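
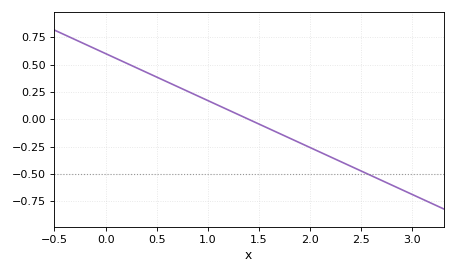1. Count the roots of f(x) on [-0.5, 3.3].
1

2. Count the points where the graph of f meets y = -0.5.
1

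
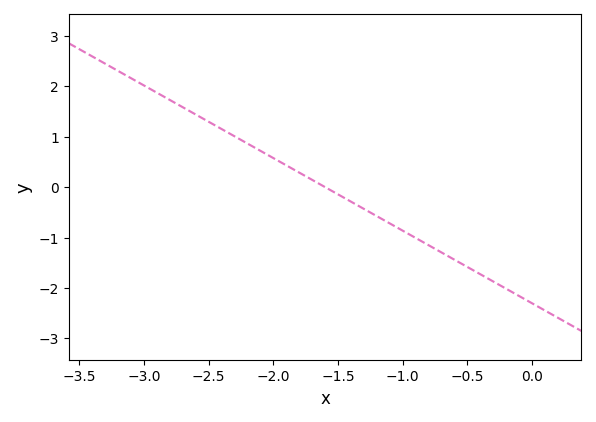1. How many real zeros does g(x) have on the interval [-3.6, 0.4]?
1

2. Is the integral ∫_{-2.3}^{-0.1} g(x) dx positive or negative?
negative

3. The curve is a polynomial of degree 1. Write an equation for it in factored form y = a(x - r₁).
y = -1.44(x + 1.6)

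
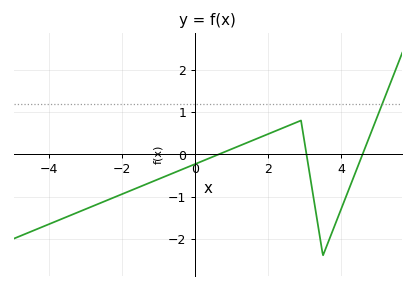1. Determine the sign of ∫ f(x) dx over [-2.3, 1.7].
negative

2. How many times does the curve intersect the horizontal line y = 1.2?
1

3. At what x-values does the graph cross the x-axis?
0.6, 3, 4.6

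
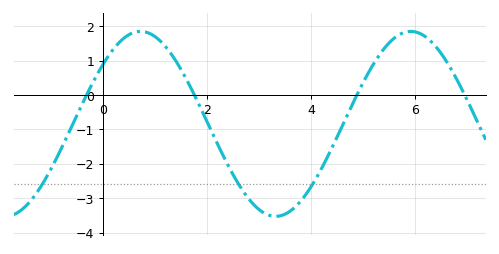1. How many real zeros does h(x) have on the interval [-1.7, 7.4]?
4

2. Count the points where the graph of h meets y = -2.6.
3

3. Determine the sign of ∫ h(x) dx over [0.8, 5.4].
negative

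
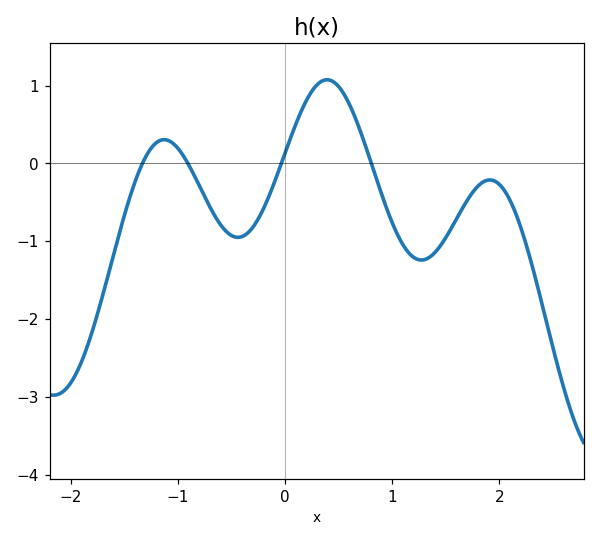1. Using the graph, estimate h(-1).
0.2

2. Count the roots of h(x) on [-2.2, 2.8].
4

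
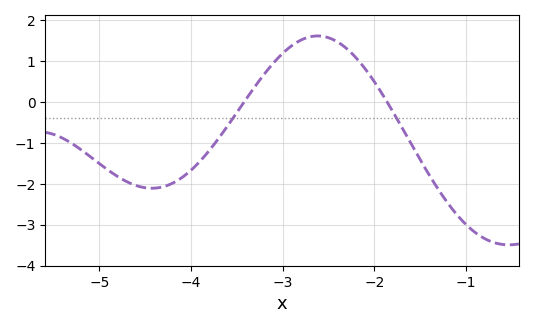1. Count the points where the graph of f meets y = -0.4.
2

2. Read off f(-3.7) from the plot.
-0.893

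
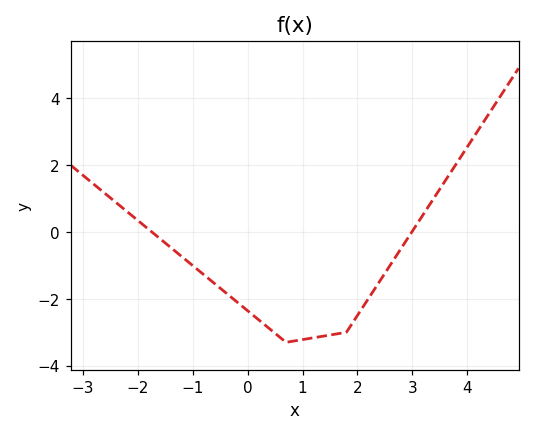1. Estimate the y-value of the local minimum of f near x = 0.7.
-3.2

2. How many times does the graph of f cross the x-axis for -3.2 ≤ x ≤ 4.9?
2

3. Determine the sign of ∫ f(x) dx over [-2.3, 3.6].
negative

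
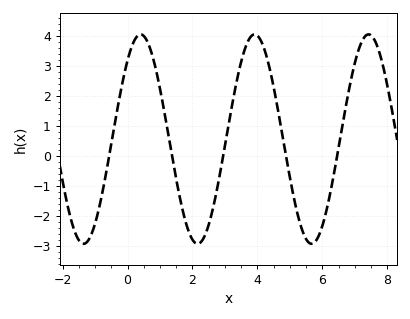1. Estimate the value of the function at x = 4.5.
2.3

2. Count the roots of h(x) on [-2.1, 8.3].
5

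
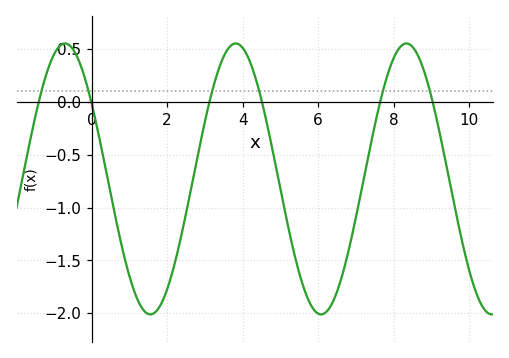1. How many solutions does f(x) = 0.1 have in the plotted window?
6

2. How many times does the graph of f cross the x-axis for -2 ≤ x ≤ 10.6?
6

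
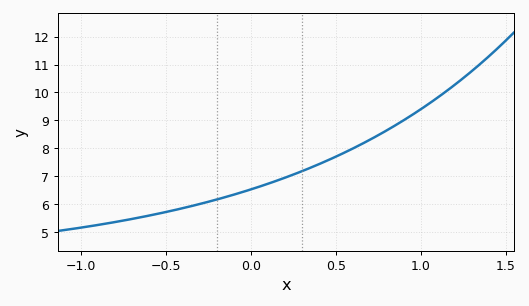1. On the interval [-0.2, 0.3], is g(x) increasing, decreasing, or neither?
increasing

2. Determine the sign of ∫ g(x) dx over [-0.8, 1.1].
positive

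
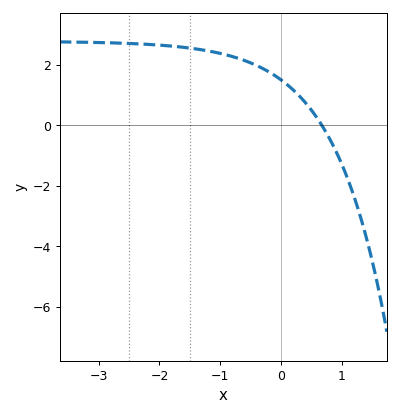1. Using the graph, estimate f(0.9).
-0.838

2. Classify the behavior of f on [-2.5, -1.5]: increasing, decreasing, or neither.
decreasing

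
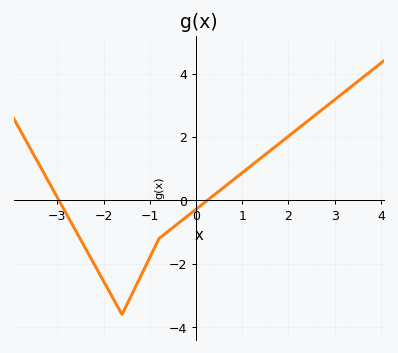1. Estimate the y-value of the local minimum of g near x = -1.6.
-3.6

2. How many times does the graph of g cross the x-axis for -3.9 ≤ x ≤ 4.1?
2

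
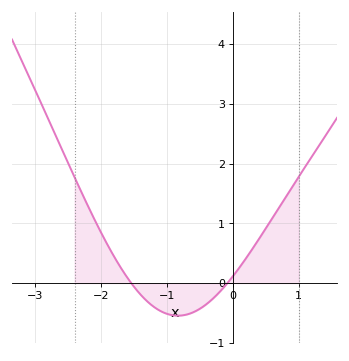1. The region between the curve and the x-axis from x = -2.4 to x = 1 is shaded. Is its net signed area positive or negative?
positive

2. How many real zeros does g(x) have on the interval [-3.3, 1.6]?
2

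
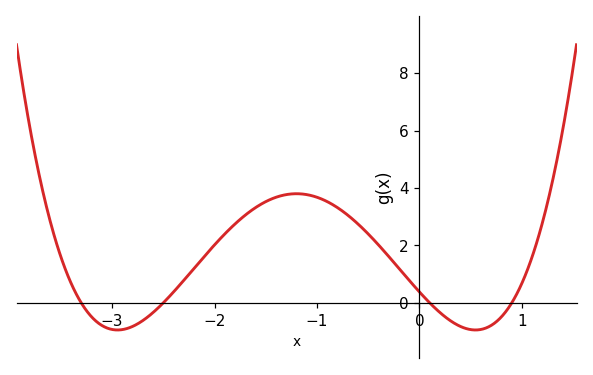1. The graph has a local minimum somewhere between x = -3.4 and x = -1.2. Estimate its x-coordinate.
-2.9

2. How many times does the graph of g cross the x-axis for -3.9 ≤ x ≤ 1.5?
4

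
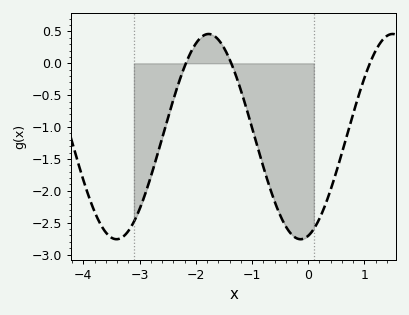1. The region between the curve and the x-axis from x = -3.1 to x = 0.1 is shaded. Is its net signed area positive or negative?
negative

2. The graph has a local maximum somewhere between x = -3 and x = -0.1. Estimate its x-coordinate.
-1.77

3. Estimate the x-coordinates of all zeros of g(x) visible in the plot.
-2.18, -1.37, 1.1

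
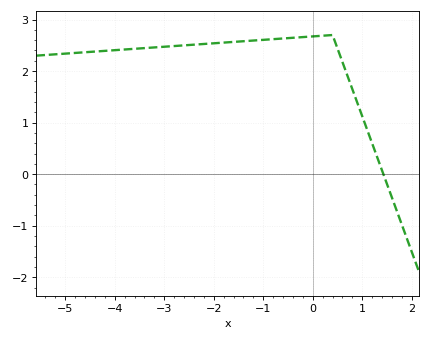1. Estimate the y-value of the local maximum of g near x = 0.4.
2.7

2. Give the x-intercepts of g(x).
1.43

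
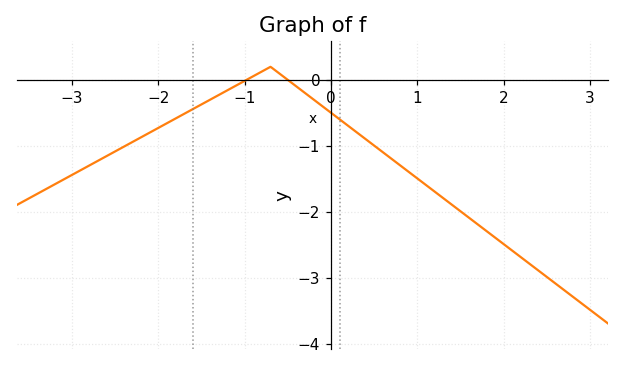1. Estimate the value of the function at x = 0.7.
-1.19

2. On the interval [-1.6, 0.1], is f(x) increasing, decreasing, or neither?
neither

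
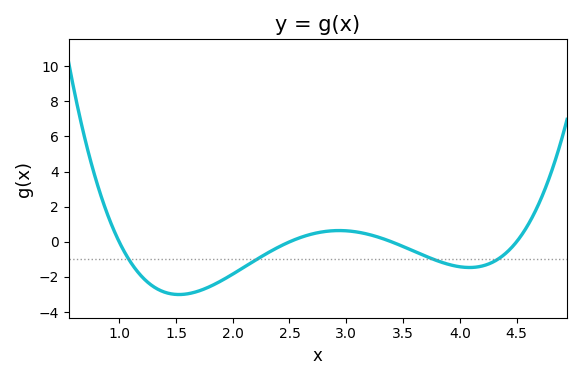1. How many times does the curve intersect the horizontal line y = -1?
4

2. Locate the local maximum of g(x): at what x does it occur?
2.94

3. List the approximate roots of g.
1, 2.5, 3.4, 4.5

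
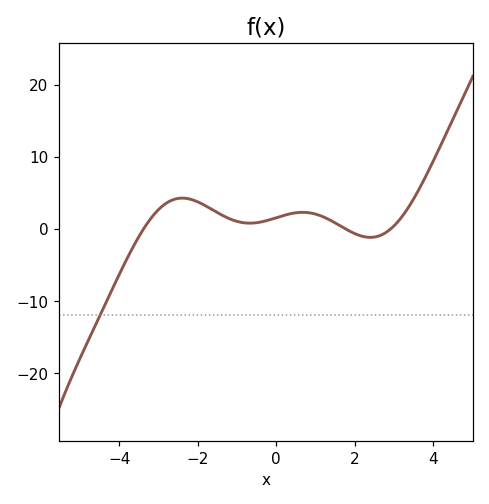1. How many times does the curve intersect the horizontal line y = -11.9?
1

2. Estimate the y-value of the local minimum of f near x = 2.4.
-1.17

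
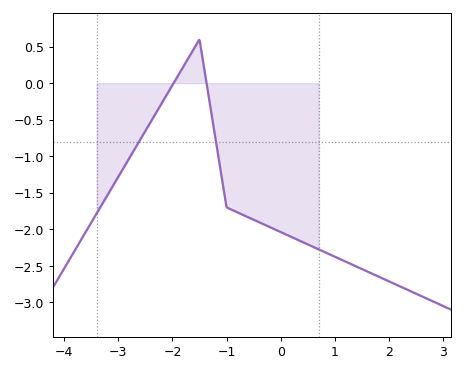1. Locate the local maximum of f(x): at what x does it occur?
-1.5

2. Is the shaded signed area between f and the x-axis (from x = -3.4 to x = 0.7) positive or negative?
negative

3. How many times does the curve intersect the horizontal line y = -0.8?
2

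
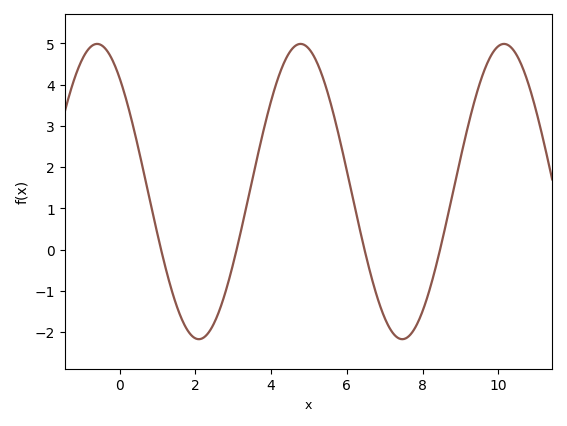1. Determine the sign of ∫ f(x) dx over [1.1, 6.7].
positive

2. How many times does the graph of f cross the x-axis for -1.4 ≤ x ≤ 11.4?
4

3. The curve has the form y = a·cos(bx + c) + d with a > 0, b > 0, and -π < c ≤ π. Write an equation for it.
y = 3.58cos(1.2x + 0.69) + 1.41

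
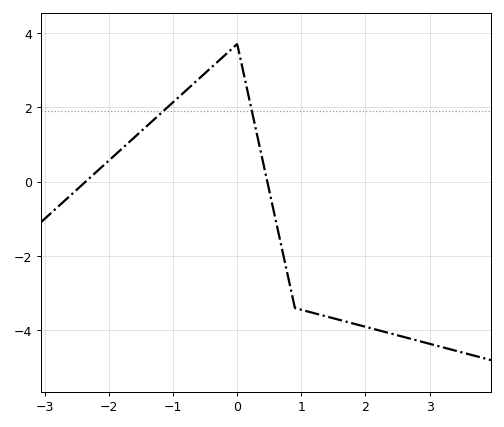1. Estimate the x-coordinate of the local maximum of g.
-0.002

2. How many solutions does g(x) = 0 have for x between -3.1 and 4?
2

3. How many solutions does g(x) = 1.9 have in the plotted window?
2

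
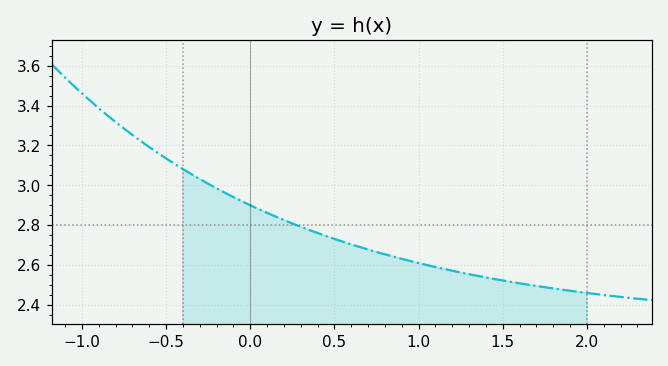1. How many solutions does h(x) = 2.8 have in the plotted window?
1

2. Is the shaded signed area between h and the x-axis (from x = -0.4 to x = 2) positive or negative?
positive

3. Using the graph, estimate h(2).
2.46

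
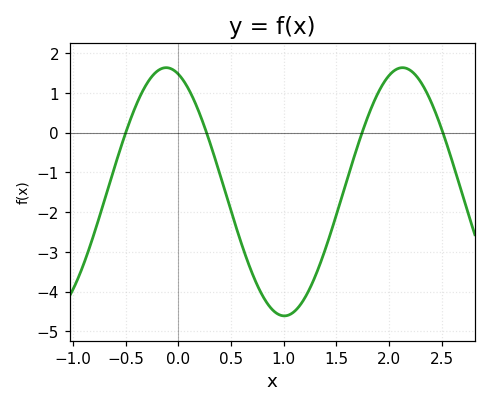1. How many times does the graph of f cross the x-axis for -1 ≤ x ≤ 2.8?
4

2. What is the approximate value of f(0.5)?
-2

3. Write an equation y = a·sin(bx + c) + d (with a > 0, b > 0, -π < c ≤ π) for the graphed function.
y = 3.12sin(2.8x + 1.9) - 1.49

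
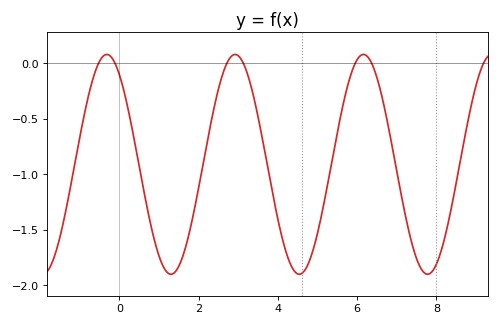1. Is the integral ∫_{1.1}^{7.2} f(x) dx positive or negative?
negative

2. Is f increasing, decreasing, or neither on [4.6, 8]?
neither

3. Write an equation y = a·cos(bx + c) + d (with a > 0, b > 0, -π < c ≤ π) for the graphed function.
y = 0.99cos(1.9x + 0.62) - 0.91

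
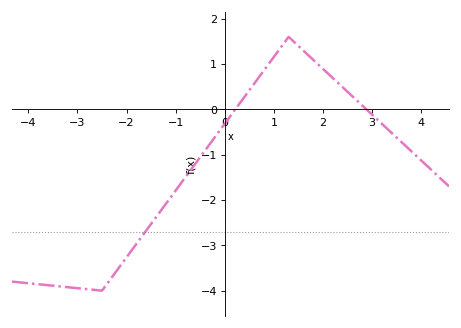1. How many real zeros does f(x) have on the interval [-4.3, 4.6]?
2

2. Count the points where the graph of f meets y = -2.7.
1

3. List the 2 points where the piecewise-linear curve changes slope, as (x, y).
(-2.5, -4); (1.3, 1.6)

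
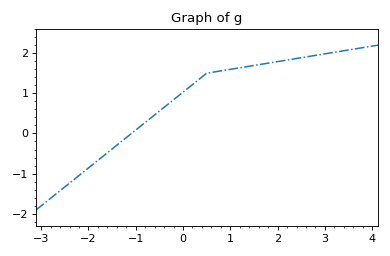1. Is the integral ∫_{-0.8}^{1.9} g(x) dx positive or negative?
positive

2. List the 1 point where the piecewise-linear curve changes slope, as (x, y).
(0.5, 1.5)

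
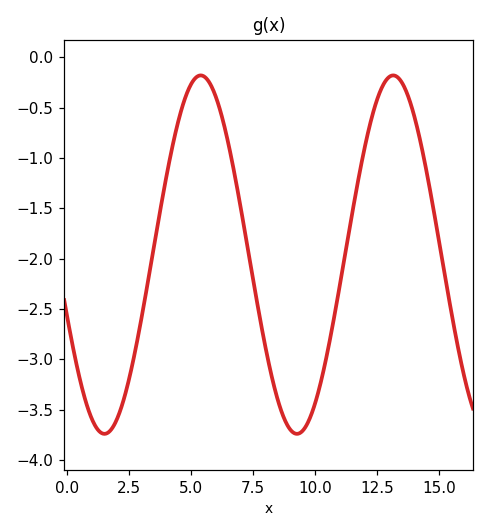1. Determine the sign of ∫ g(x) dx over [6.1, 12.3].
negative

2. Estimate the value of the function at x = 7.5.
-2.19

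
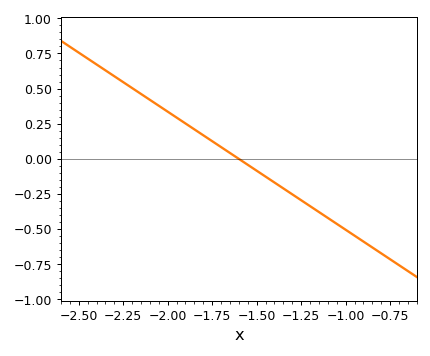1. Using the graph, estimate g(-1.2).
-0.34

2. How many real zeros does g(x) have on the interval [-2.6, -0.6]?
1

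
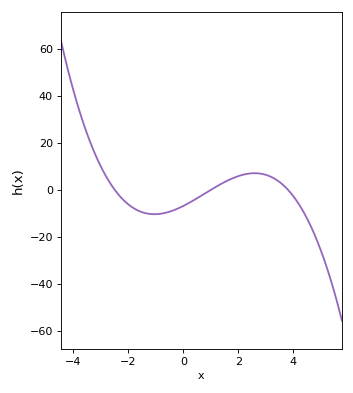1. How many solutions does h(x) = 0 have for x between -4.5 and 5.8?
3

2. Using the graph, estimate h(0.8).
-2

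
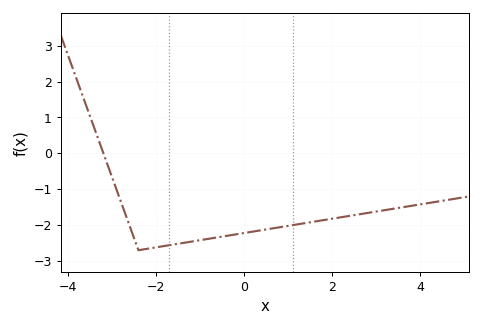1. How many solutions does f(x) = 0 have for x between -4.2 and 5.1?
1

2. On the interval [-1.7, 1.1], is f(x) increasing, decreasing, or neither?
increasing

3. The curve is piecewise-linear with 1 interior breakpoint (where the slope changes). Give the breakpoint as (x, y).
(-2.4, -2.7)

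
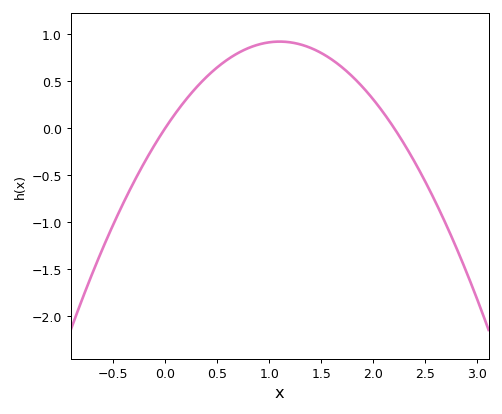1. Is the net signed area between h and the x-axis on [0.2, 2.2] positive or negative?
positive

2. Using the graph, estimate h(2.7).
-1.05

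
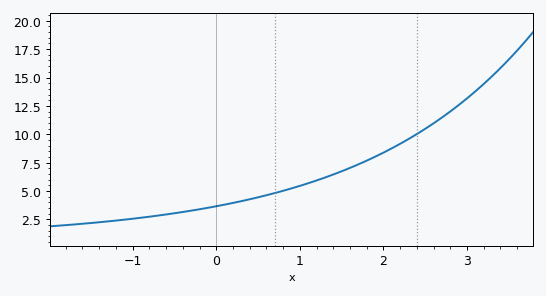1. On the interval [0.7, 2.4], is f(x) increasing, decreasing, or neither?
increasing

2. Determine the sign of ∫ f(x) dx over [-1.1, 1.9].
positive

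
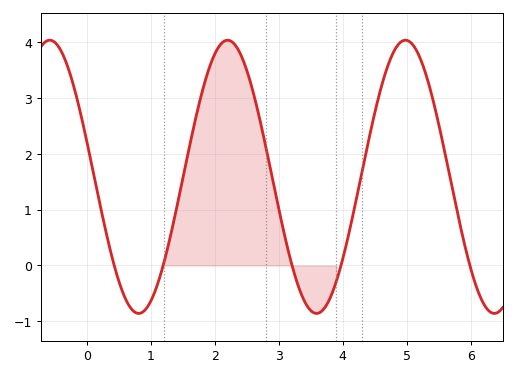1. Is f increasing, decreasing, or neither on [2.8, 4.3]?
neither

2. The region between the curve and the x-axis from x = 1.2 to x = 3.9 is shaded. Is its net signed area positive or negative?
positive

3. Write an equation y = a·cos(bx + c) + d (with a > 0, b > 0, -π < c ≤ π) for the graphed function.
y = 2.45cos(2.3x + 1.3) + 1.59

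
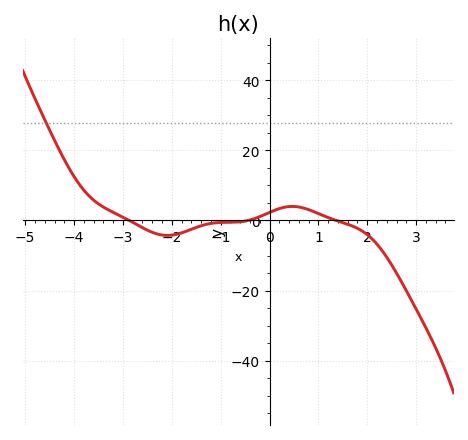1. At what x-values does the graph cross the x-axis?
-2.8, -0.4, 1.4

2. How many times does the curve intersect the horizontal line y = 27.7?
1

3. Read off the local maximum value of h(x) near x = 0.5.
4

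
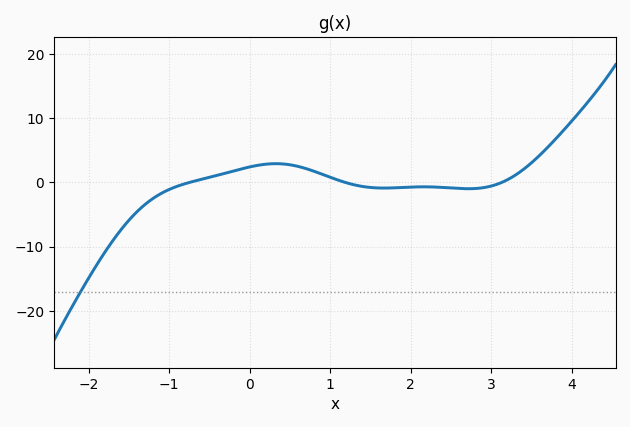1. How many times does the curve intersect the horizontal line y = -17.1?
1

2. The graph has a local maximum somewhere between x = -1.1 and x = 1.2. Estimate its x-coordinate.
0.3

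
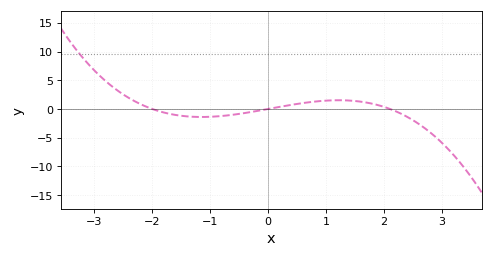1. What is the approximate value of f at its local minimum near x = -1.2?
-1.5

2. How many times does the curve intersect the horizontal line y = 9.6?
1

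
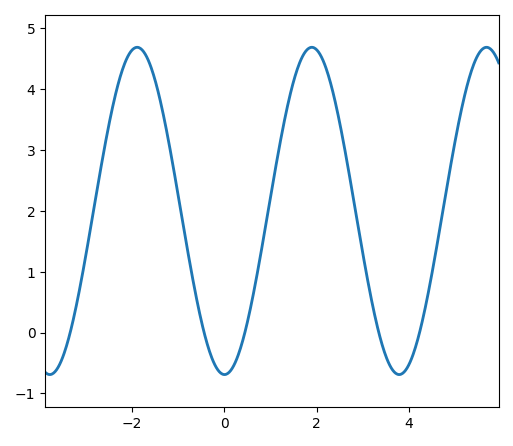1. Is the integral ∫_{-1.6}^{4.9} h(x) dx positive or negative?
positive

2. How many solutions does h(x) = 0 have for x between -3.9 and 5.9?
5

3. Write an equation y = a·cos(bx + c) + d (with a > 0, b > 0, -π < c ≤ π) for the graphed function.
y = 2.69cos(1.7x + 3.1) + 2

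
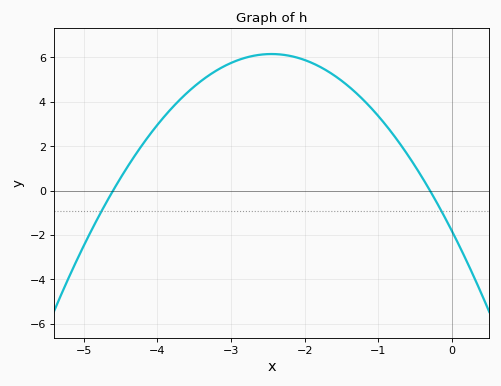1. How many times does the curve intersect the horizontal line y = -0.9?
2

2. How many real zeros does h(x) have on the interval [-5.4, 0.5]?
2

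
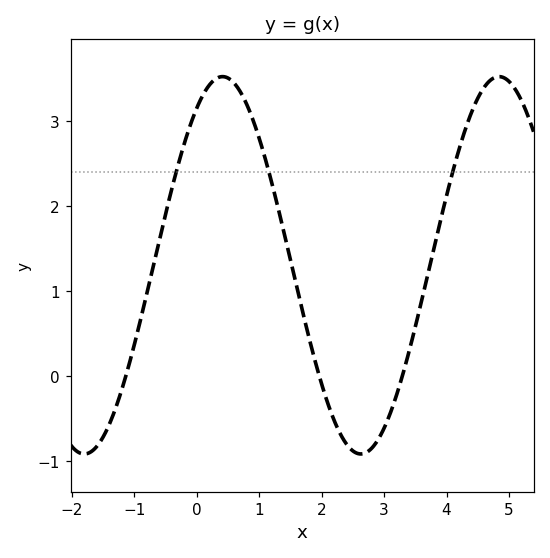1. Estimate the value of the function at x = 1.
2.8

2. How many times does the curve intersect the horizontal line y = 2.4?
3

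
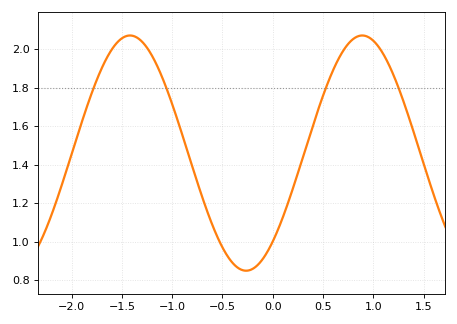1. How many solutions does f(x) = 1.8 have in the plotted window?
4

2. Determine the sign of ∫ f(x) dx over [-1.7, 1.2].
positive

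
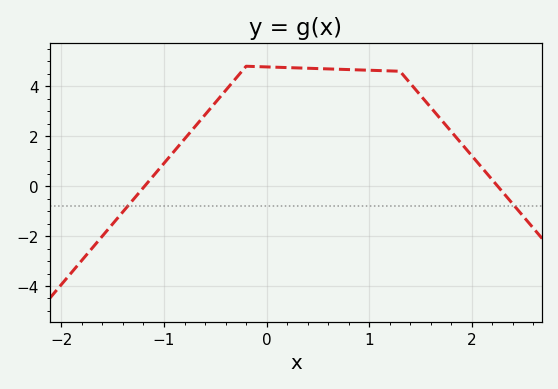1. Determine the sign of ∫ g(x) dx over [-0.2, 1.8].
positive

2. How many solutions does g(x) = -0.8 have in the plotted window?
2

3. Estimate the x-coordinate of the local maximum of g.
-0.2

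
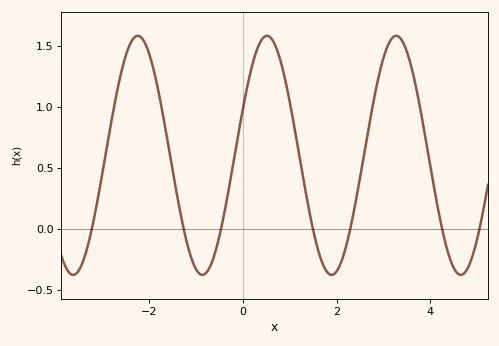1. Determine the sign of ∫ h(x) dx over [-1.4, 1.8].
positive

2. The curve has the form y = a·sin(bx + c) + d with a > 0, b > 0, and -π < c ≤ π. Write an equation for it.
y = 0.98sin(2.28x + 0.4) + 0.6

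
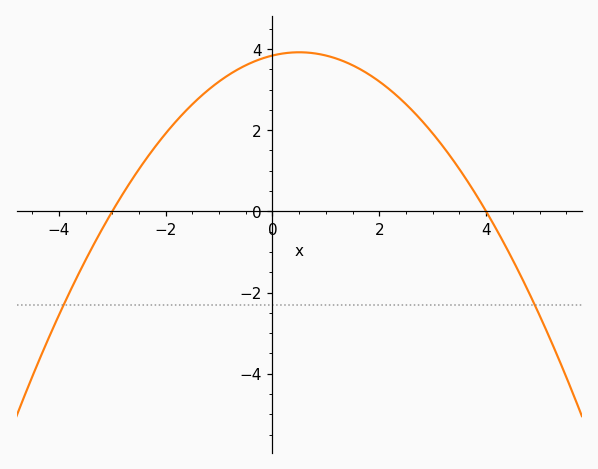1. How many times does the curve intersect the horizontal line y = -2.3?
2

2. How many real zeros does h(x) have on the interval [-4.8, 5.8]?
2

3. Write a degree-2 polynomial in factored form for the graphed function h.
y = -0.32(x + 3)(x - 4)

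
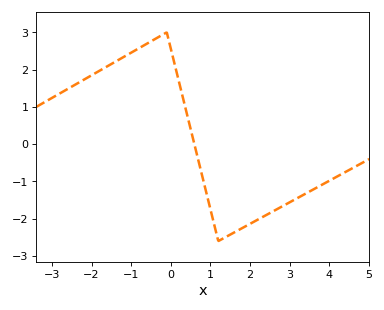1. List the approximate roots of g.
0.596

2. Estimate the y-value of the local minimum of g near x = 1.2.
-2.6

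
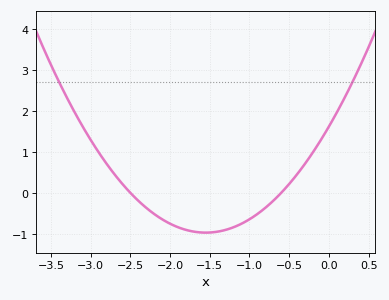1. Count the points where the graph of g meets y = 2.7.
2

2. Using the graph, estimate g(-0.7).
-0.2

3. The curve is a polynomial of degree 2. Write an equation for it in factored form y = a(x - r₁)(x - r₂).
y = 1.08(x + 2.5)(x + 0.6)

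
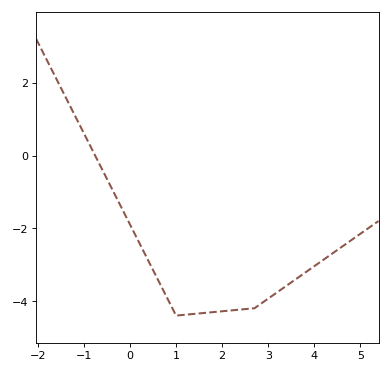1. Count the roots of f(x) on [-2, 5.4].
1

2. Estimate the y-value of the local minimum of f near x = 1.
-4.4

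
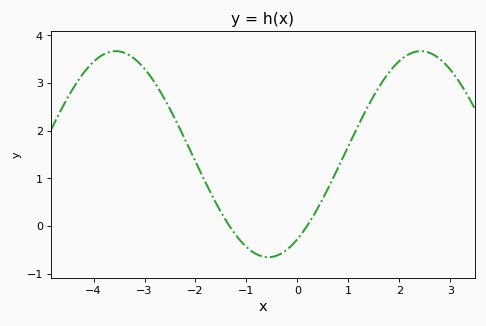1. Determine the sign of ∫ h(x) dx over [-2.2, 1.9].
positive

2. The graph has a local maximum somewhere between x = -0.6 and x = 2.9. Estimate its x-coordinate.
2.42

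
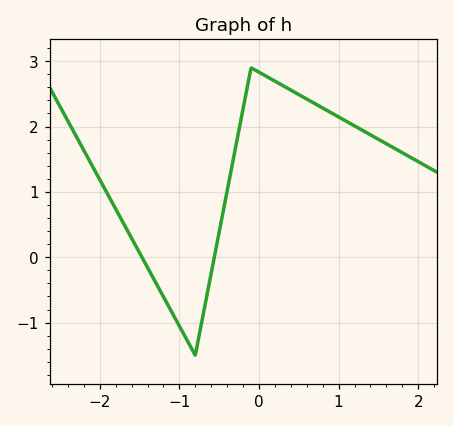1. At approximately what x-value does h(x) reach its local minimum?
-0.8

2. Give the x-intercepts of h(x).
-1.5, -0.6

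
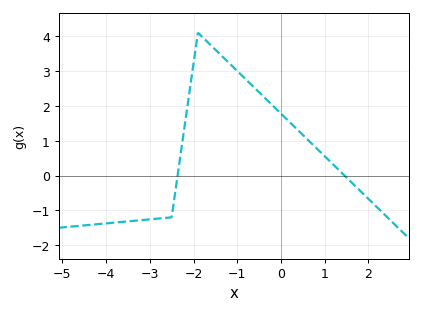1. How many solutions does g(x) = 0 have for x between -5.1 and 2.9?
2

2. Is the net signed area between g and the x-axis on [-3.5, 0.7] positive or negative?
positive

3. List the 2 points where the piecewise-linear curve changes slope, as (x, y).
(-2.5, -1.2); (-1.9, 4.1)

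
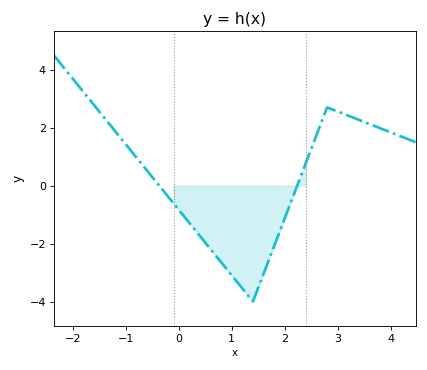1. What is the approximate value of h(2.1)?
-0.65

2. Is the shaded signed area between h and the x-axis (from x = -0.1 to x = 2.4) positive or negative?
negative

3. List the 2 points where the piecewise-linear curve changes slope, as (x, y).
(1.4, -4); (2.8, 2.7)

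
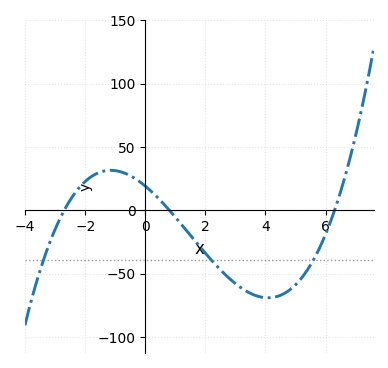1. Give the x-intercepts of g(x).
-2.7, 0.8, 6.3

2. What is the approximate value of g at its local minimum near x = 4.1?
-69.1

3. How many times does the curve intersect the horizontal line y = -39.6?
3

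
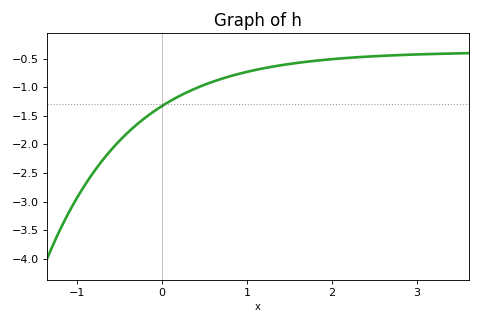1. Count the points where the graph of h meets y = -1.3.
1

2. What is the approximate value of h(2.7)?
-0.446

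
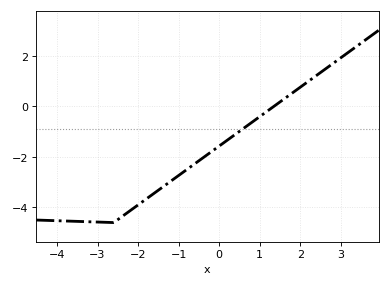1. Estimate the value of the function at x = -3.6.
-4.6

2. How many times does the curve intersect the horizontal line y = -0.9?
1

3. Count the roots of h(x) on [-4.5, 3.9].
1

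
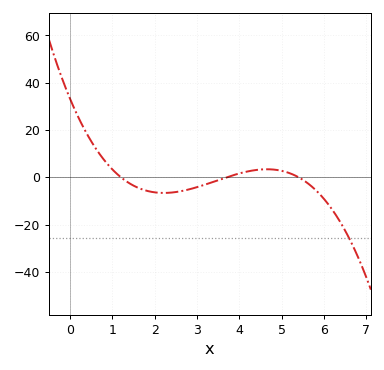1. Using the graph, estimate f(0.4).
18.2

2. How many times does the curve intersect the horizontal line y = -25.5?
1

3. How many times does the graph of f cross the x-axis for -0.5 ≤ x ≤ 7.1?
3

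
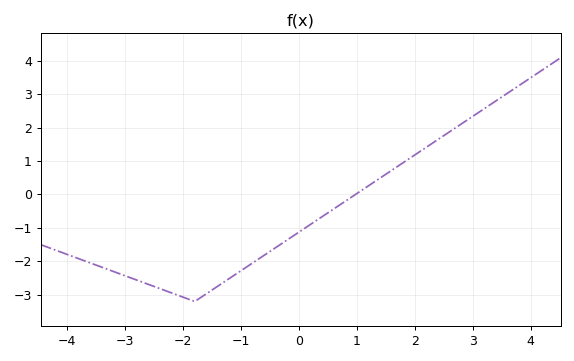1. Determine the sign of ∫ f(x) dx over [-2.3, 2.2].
negative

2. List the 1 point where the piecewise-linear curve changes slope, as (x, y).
(-1.8, -3.2)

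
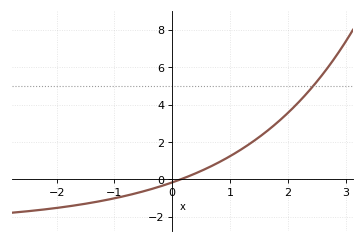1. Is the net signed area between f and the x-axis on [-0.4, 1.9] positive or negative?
positive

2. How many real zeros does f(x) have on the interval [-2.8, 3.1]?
1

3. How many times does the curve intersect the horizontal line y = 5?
1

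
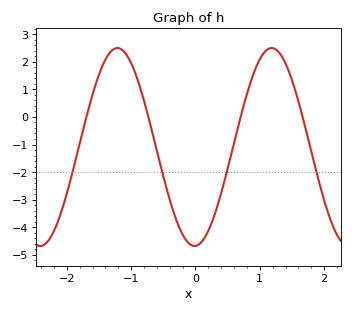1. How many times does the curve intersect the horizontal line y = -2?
4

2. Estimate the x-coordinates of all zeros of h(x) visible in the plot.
-1.7, -0.732, 0.702, 1.67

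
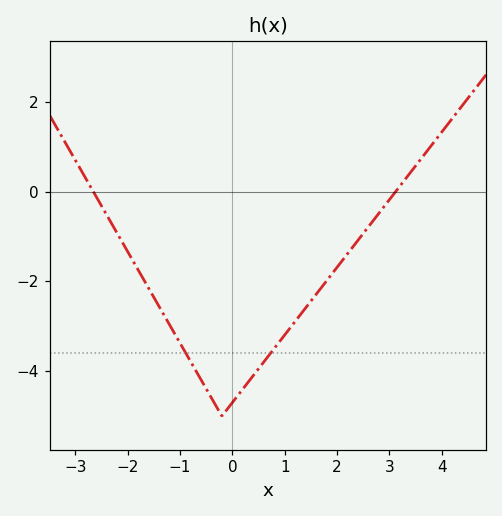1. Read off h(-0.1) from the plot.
-4.85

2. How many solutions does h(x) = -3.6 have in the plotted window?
2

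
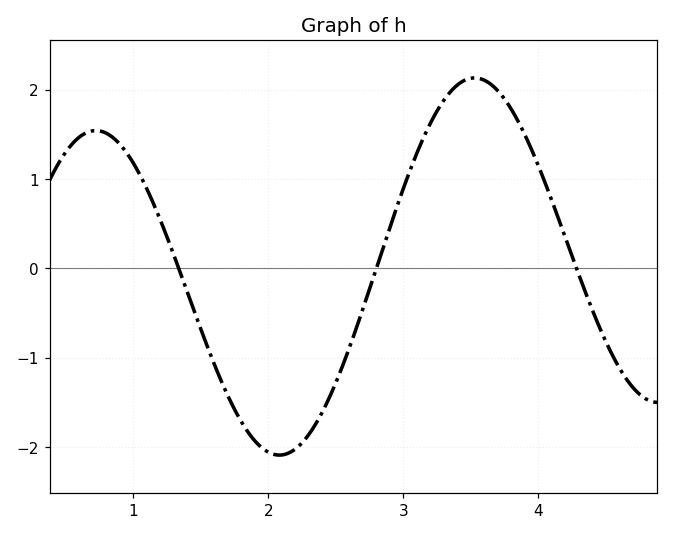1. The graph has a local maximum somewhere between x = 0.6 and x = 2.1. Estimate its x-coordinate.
0.722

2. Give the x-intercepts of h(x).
1.34, 2.8, 4.28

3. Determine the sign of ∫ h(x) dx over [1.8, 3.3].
negative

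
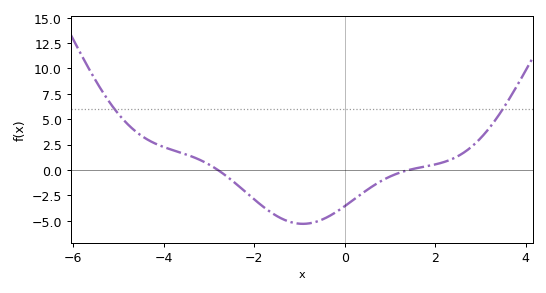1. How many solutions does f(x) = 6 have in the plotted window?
2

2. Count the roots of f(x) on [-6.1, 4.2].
2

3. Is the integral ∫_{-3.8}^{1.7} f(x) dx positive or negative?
negative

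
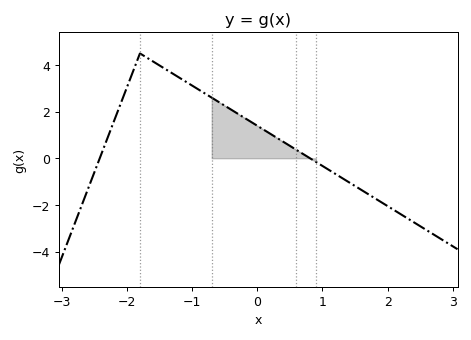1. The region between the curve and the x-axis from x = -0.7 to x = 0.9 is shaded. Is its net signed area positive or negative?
positive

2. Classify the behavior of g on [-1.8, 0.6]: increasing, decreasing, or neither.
decreasing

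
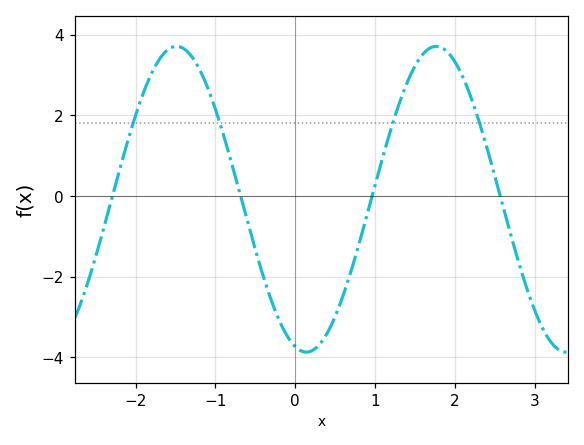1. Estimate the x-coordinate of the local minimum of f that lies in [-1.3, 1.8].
0.1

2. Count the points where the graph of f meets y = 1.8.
4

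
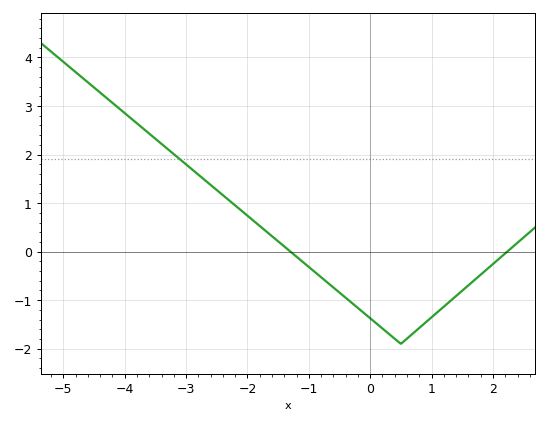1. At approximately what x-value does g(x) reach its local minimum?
0.5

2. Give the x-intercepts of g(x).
-1.3, 2.23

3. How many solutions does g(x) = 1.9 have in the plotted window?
1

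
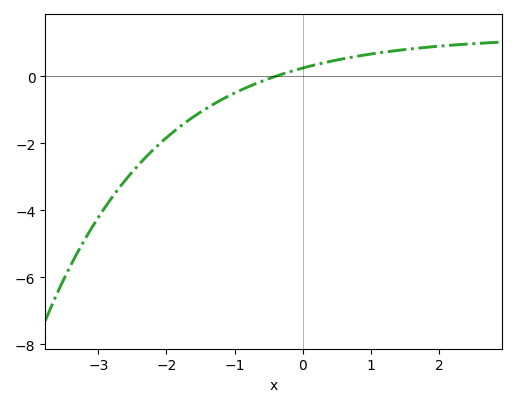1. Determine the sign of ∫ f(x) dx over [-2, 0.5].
negative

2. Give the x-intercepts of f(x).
-0.403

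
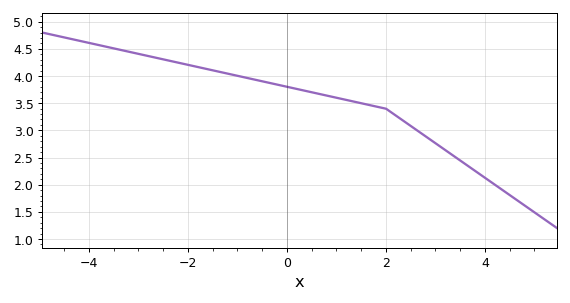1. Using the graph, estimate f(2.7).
2.95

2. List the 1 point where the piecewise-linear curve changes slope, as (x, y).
(2, 3.4)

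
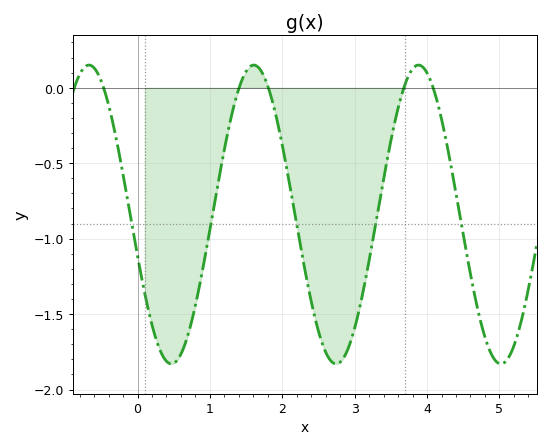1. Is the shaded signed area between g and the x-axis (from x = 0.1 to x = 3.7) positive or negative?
negative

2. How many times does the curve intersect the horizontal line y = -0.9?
5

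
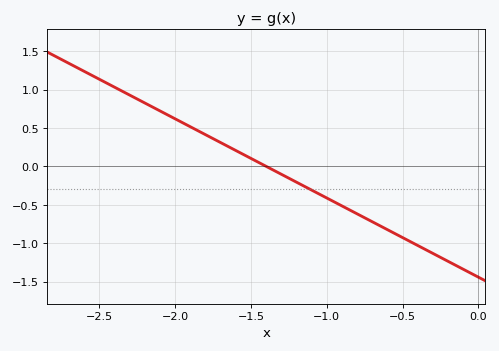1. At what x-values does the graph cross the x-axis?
-1.4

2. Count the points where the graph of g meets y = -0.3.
1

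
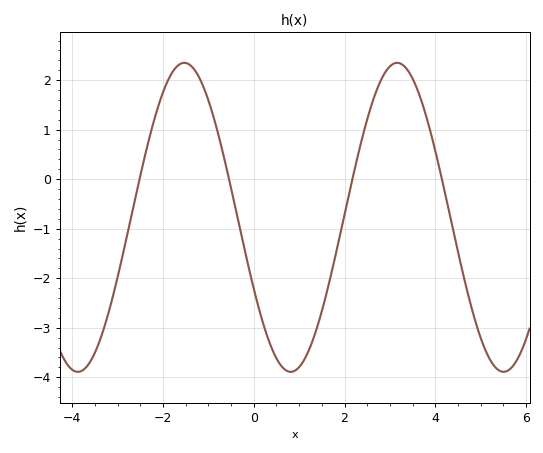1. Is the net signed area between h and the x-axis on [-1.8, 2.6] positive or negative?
negative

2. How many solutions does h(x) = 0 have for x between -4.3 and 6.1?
4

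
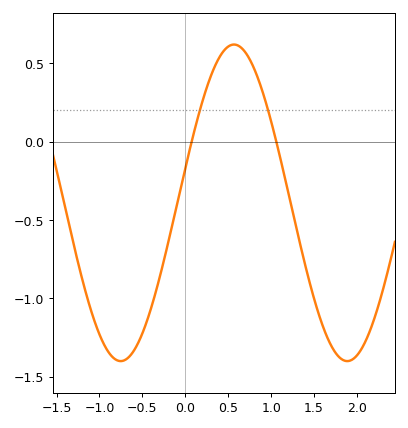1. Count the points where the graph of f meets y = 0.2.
2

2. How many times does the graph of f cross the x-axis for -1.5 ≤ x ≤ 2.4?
2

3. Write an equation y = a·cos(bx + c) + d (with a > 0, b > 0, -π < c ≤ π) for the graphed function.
y = 1.01cos(2.38x - 1.35) - 0.39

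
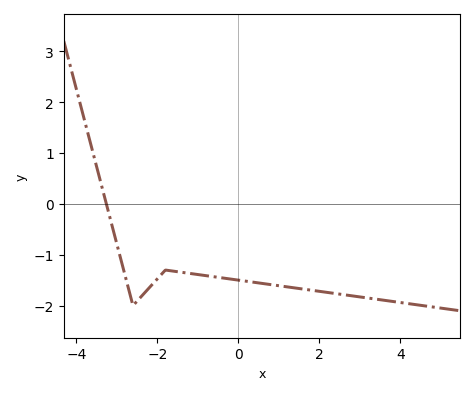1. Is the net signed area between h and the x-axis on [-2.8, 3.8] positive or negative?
negative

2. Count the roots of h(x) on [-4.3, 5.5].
1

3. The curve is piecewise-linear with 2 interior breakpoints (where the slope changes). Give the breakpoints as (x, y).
(-2.6, -2); (-1.8, -1.3)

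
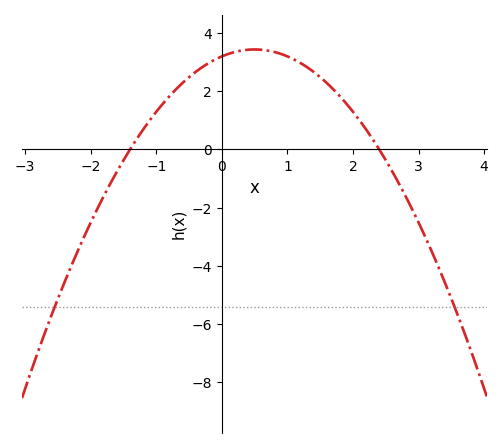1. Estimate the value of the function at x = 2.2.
0.6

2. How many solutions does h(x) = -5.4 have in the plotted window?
2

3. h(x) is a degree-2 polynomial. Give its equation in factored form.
y = -0.95(x + 1.4)(x - 2.4)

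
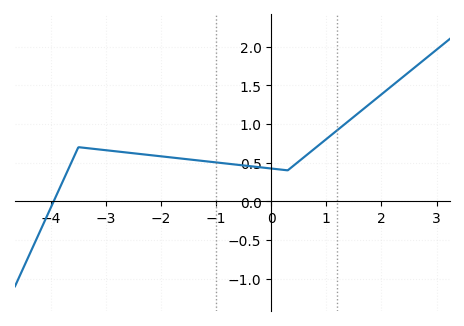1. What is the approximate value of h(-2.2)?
0.6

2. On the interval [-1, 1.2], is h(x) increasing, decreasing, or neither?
neither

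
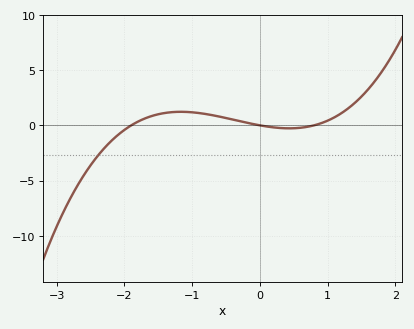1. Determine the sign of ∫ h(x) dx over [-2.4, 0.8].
positive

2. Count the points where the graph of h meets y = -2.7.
1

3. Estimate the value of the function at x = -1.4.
1.12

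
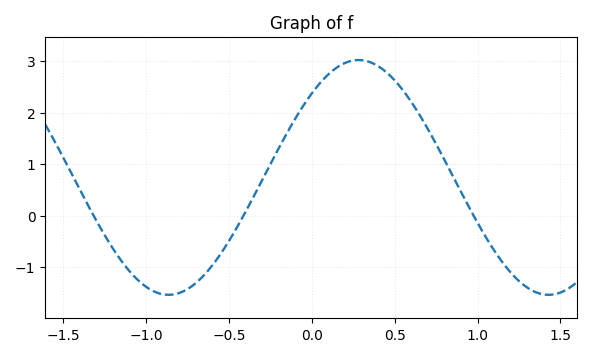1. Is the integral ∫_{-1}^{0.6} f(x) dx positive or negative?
positive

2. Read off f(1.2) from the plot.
-1.1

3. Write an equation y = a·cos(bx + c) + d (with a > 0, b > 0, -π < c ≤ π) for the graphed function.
y = 2.28cos(2.7x - 0.77) + 0.74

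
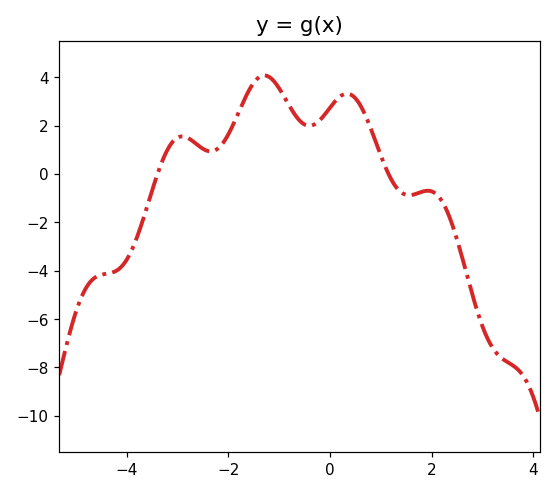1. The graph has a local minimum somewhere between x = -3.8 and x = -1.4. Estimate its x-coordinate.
-2.35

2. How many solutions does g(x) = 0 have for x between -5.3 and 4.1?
2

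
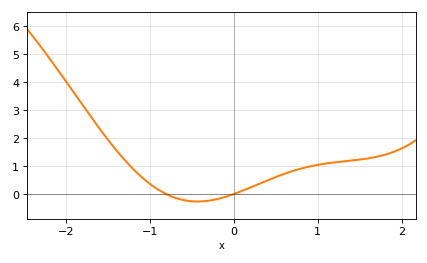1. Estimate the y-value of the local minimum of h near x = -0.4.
-0.3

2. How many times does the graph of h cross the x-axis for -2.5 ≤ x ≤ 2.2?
2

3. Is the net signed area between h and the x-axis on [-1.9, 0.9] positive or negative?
positive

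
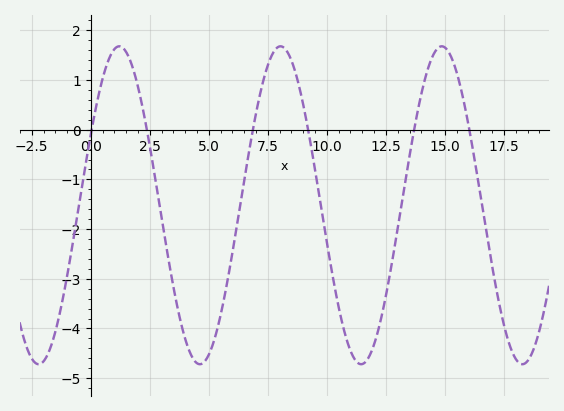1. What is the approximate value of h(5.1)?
-4.41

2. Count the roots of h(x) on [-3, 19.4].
6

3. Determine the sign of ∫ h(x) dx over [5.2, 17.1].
negative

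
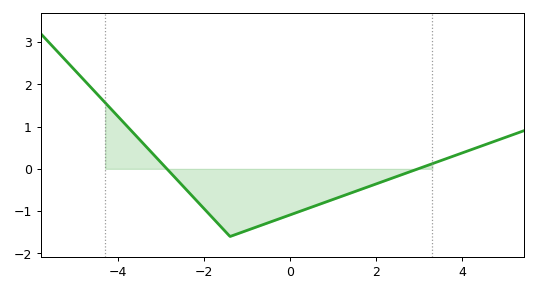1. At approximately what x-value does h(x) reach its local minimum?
-1.4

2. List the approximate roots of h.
-2.87, 2.97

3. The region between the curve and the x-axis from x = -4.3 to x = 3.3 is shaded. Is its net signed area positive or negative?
negative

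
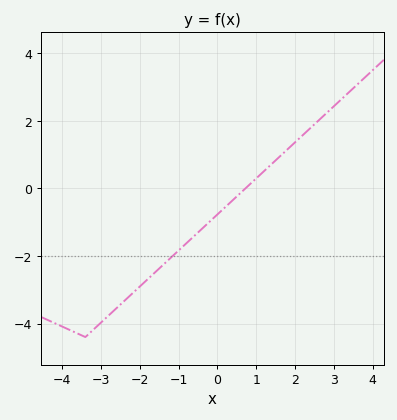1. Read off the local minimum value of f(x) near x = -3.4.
-4.4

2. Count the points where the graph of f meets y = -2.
1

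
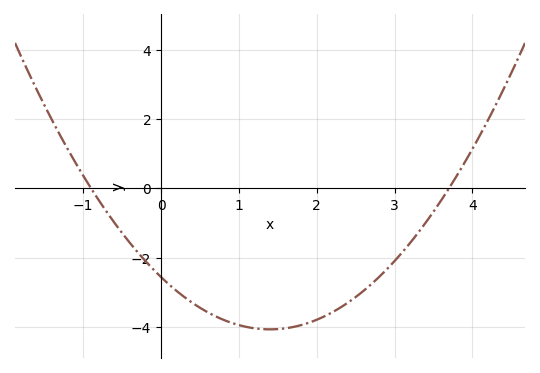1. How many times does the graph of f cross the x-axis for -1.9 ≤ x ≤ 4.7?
2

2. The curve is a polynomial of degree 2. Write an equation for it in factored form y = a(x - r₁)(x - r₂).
y = 0.77(x + 0.9)(x - 3.7)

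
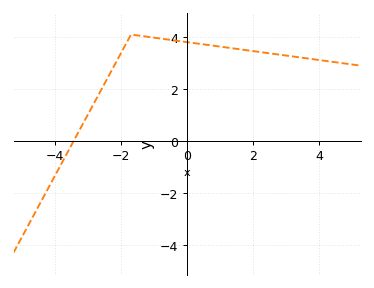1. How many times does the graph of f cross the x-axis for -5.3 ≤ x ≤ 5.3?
1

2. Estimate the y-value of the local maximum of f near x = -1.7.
4.1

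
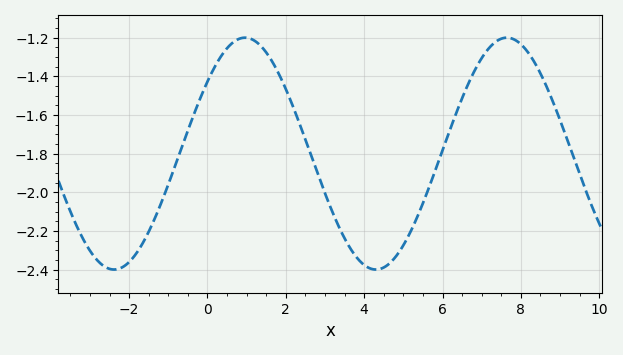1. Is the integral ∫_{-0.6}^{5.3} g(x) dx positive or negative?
negative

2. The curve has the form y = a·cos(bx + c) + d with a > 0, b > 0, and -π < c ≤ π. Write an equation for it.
y = 0.6cos(0.94x - 0.9) - 1.8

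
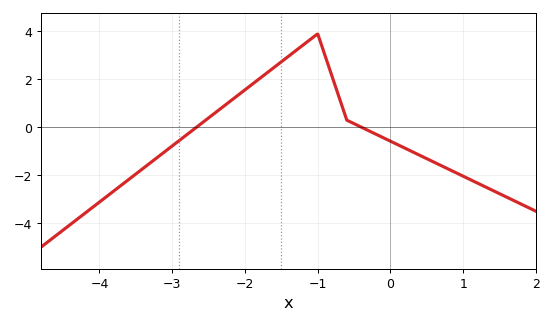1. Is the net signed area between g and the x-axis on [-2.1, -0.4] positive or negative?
positive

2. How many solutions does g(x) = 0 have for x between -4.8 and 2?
2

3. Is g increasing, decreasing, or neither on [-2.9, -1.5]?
increasing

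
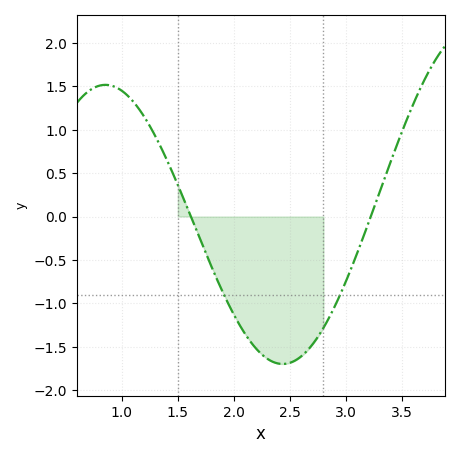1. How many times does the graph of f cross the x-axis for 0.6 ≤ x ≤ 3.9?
2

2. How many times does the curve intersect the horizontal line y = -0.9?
2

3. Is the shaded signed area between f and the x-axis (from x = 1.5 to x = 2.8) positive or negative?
negative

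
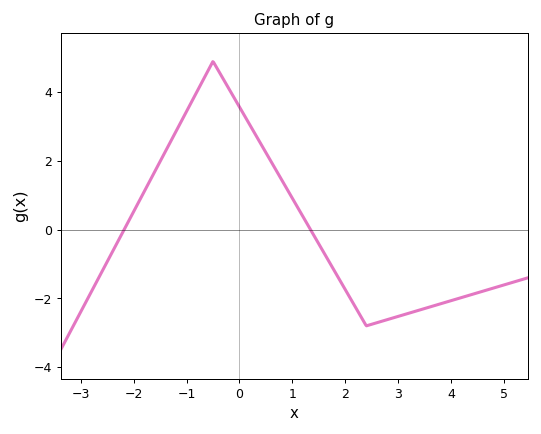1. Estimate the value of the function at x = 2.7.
-2.6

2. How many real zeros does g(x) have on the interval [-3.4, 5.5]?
2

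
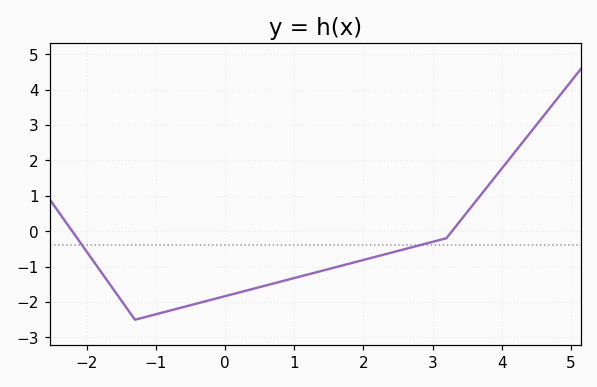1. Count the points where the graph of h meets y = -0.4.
2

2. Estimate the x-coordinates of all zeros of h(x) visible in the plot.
-2.2, 3.2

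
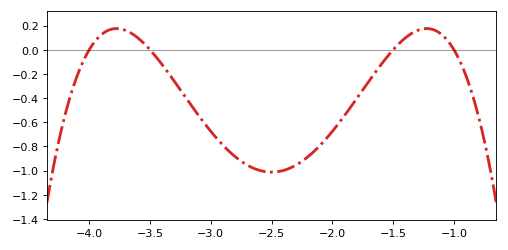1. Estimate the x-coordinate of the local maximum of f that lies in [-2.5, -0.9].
-1.2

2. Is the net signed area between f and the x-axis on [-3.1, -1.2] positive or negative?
negative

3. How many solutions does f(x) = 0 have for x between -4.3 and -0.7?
4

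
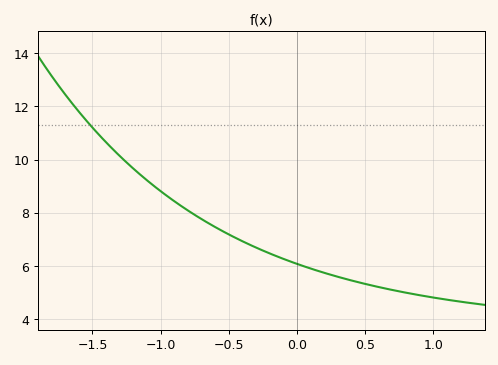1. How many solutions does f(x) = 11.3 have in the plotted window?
1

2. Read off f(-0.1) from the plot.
6.26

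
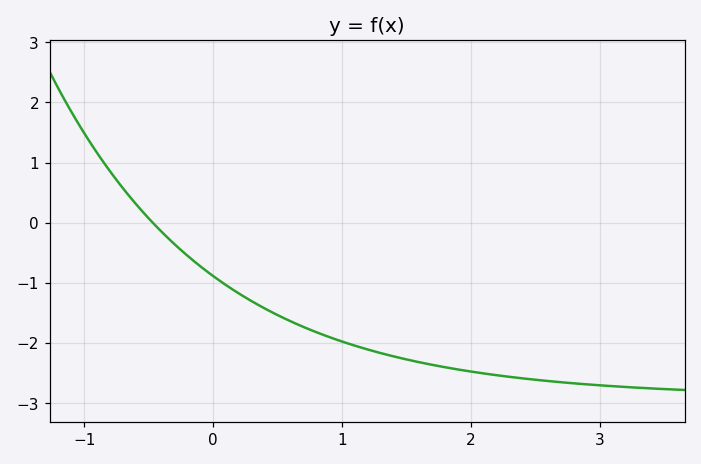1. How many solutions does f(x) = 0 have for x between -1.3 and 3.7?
1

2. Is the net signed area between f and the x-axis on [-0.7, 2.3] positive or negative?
negative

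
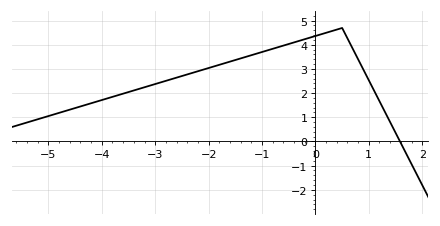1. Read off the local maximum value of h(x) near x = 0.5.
4.7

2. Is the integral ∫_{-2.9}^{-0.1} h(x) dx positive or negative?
positive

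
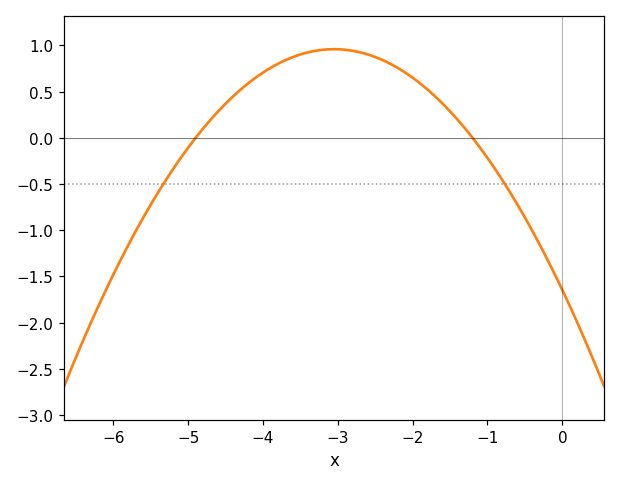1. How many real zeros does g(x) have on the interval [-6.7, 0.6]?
2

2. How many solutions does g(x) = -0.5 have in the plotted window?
2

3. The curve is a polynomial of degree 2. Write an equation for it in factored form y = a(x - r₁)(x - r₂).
y = -0.28(x + 4.9)(x + 1.2)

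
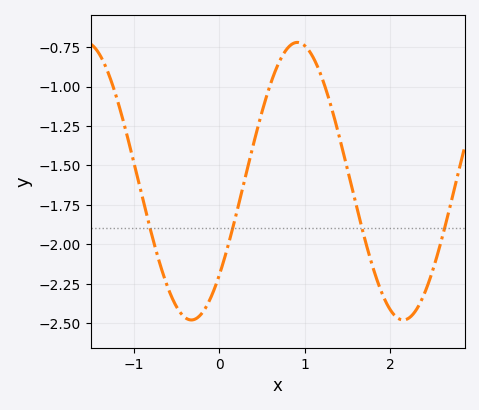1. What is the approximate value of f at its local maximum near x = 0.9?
-0.7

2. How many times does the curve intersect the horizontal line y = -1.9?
4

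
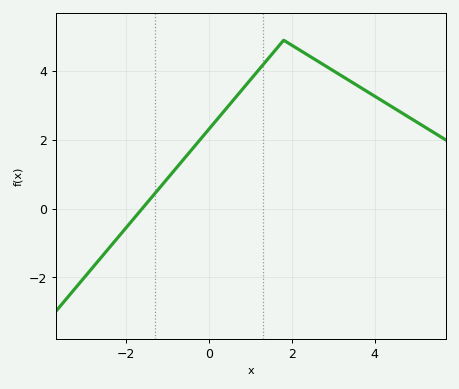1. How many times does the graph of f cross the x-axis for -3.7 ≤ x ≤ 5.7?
1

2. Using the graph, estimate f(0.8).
3.4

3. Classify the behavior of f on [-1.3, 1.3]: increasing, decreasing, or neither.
increasing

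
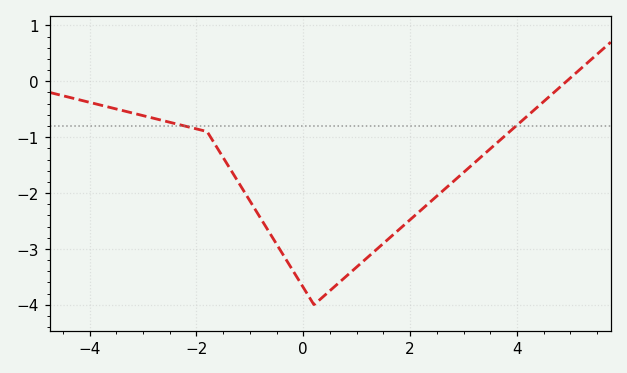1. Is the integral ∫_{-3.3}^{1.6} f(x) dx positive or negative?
negative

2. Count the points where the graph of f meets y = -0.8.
2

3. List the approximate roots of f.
4.93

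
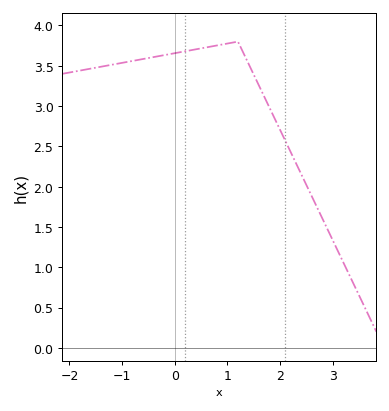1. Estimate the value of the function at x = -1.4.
3.5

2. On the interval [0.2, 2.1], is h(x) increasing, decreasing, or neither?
neither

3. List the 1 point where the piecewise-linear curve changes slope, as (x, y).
(1.2, 3.8)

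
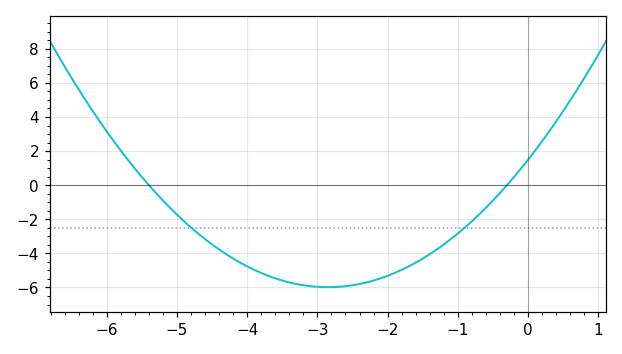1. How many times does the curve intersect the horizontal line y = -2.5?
2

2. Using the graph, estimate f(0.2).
2.6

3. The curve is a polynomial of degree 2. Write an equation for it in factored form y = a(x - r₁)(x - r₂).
y = 0.92(x + 5.4)(x + 0.3)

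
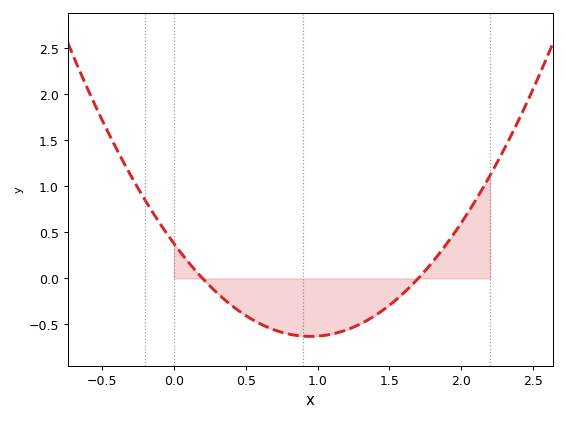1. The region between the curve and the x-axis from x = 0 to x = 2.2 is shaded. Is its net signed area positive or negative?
negative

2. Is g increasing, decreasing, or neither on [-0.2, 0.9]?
decreasing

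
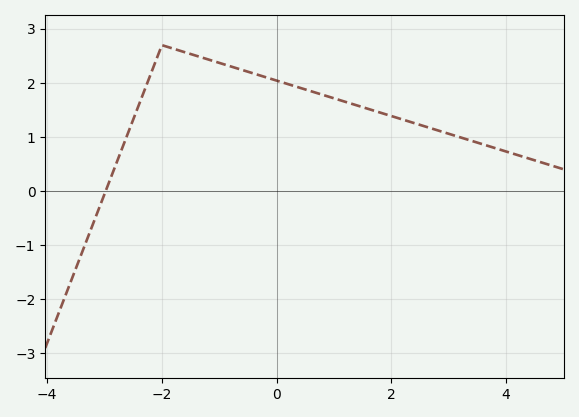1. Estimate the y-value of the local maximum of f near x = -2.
2.7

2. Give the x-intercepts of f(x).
-3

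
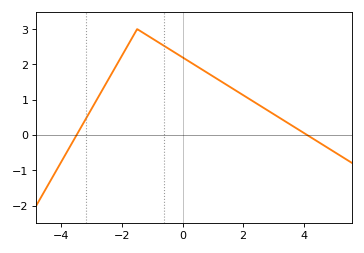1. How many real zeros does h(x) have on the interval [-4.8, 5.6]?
2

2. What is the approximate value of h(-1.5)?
3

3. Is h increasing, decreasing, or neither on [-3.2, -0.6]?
neither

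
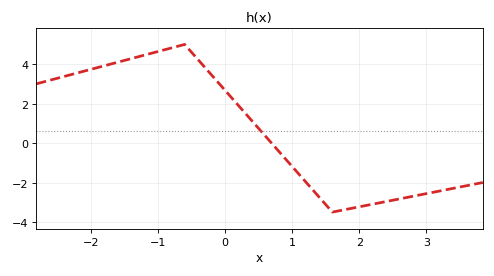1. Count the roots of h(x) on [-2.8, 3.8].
1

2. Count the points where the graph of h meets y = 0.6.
1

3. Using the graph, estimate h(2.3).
-3.03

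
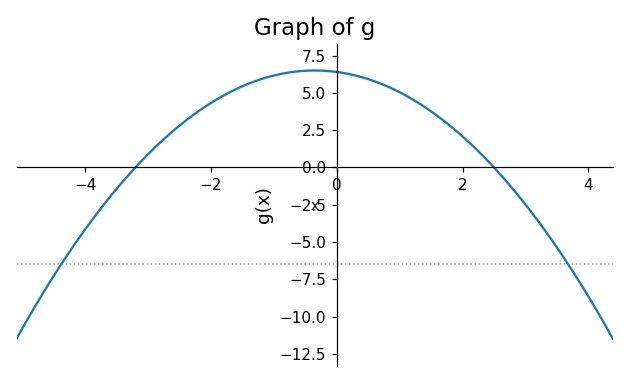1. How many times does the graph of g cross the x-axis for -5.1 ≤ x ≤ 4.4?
2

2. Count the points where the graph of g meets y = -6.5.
2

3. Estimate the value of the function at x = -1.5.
5.44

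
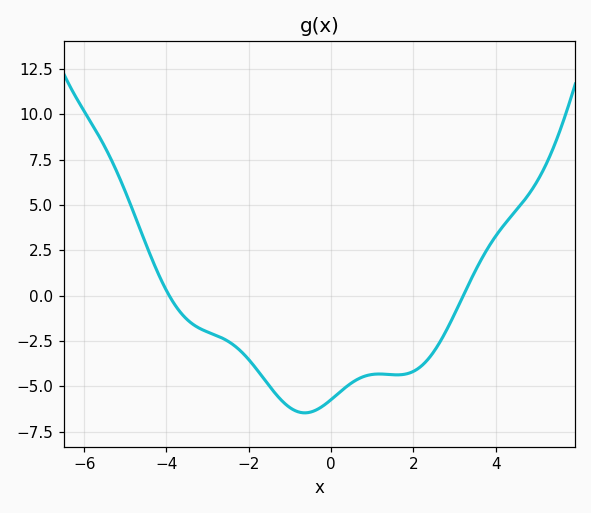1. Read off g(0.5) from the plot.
-4.81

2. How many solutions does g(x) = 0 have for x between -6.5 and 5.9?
2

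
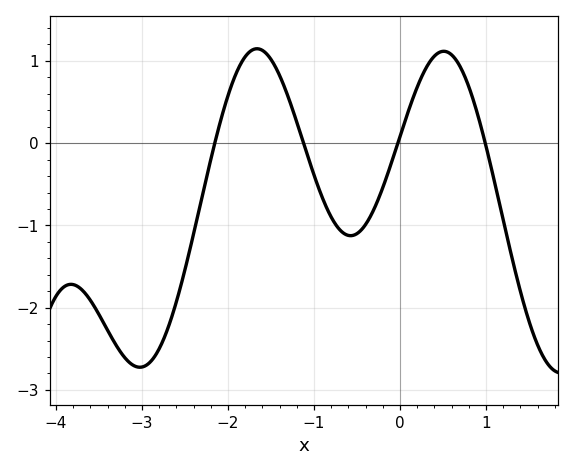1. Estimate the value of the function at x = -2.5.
-1.5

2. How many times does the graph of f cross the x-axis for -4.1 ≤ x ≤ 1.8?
4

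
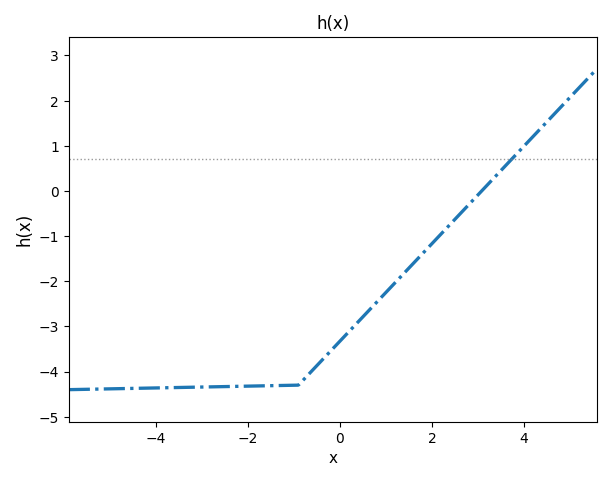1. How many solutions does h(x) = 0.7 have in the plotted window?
1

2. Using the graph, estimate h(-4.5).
-4.37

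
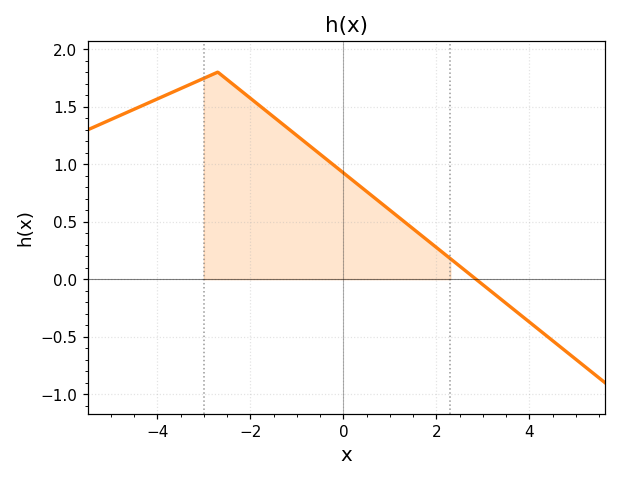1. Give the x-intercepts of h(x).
2.8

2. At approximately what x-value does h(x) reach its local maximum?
-2.6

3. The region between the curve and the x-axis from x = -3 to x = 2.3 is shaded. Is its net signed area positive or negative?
positive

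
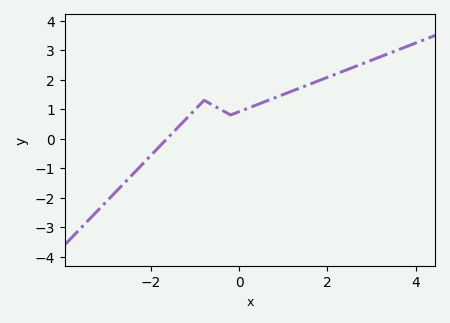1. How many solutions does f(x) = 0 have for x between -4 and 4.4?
1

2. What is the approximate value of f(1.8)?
1.96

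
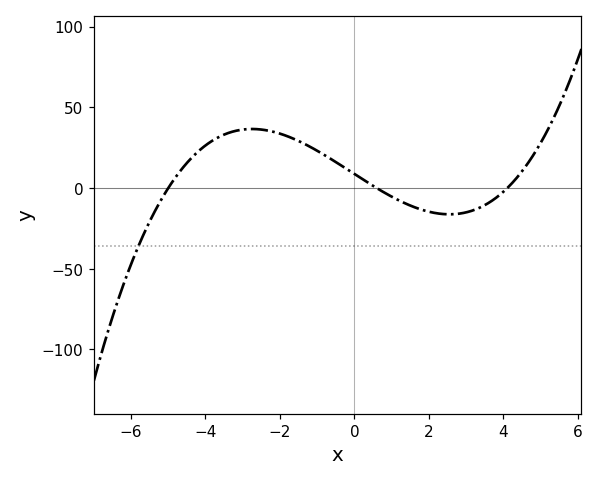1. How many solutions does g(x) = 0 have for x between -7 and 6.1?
3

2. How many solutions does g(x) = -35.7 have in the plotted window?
1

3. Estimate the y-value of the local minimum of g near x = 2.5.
-16.2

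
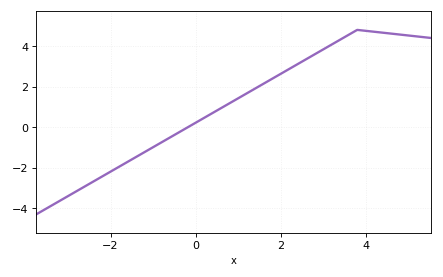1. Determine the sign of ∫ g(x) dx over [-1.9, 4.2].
positive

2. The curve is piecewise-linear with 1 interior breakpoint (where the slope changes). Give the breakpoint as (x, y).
(3.8, 4.8)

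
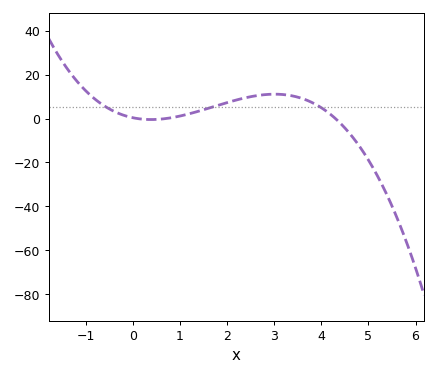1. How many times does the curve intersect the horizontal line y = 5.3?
3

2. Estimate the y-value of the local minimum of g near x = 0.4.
0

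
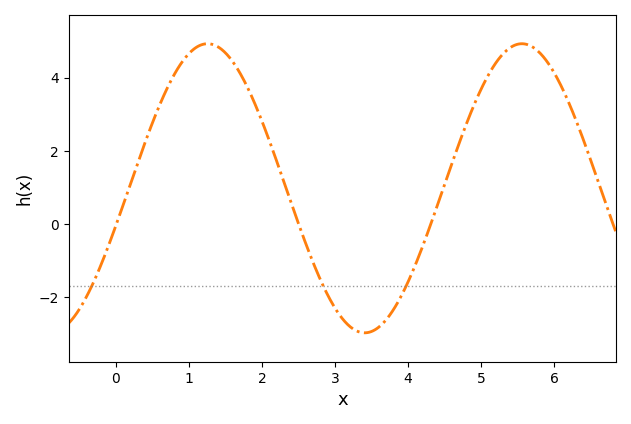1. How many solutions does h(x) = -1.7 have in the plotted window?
3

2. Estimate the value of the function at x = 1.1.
4.8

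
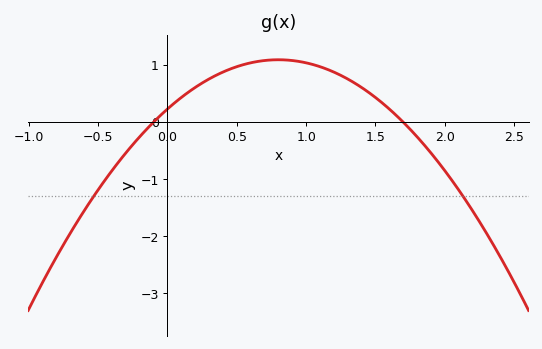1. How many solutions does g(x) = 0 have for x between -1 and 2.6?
2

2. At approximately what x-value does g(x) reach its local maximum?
0.8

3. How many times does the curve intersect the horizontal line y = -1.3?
2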